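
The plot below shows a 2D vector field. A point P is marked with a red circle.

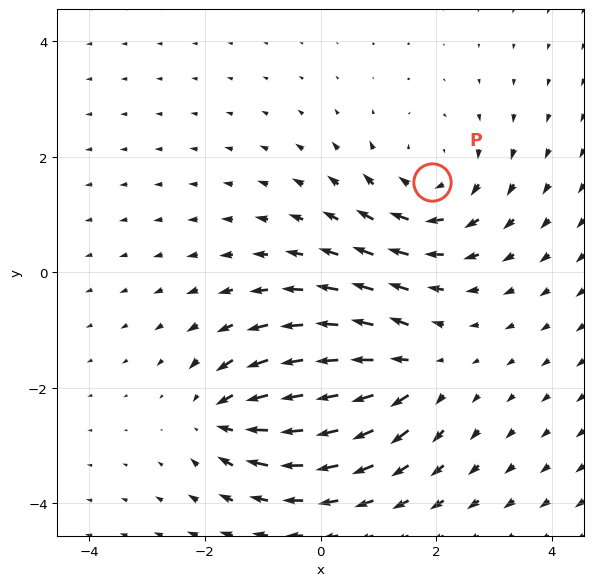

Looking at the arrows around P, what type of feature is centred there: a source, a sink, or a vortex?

At P (1.9, 1.6) the arrows circulate clockwise. Divergence ≈0, curl about -3 — near-zero divergence with nonzero curl is a vortex.

vortex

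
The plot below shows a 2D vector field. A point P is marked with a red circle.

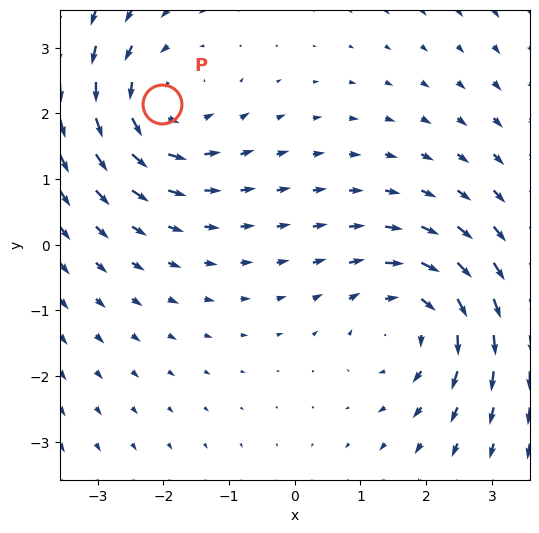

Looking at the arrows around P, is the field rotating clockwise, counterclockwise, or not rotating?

Near P at (-2.0, 2.1) the arrows circulate counterclockwise. The curl (z-component) there is about +2; positive curl means counterclockwise rotation.

counterclockwise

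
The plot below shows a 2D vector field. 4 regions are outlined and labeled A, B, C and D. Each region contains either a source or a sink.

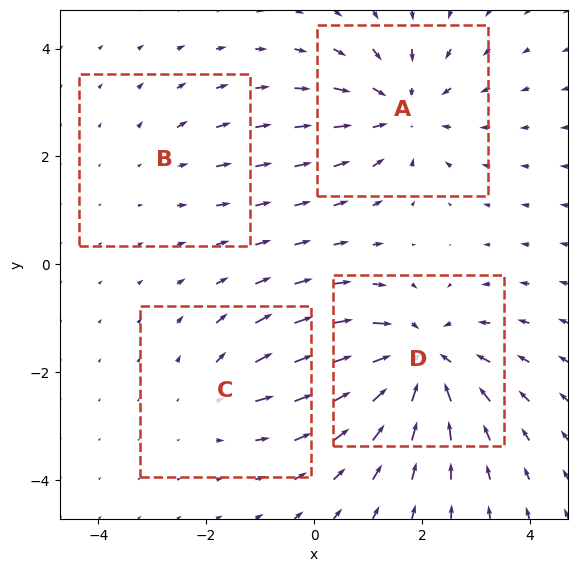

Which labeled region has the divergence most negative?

Divergence at each region's feature centre — A: about -4, B: about +2, C: about +3, D: about -6. Region D is most negative.

D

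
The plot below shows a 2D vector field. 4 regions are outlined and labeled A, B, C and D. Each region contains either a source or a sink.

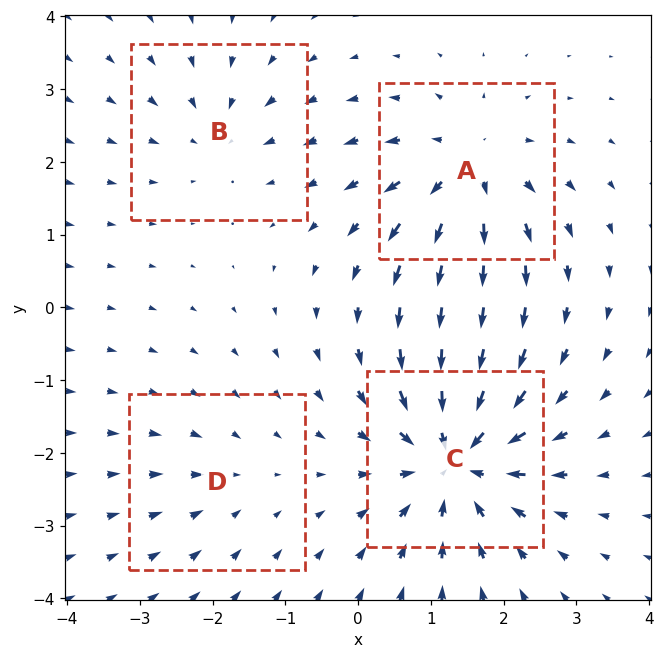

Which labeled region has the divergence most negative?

Divergence at each region's feature centre — A: about +6, B: about -4, C: about -8, D: about -2. Region C is most negative.

C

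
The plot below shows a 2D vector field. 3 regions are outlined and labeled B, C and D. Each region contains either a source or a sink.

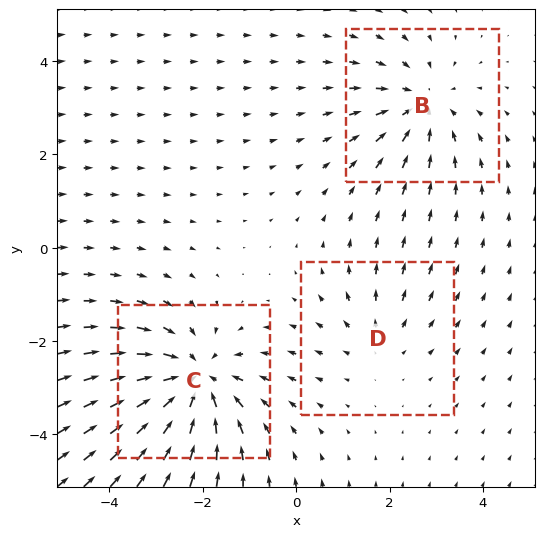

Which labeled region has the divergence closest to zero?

D

Divergence at each region's feature centre — B: about -3, C: about -4, D: about +2. Region D is closest to zero.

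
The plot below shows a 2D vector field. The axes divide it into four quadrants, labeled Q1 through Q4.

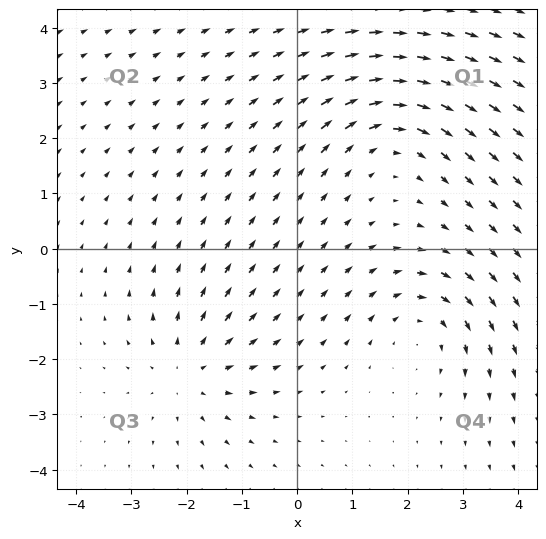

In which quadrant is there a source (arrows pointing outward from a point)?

The source sits at approximately (-1.9, -2.2), which lies in quadrant Q3. The divergence there is about +3, positive as expected for a source.

Q3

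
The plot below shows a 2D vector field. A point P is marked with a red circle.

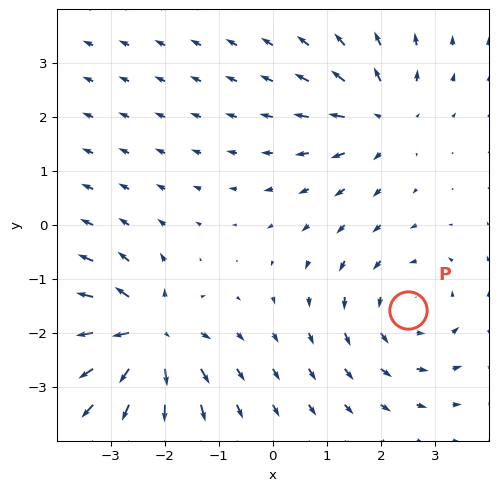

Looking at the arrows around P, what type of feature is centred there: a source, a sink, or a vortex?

At P (2.5, -1.6) the arrows circulate counterclockwise. Divergence ≈0, curl about +3 — near-zero divergence with nonzero curl is a vortex.

vortex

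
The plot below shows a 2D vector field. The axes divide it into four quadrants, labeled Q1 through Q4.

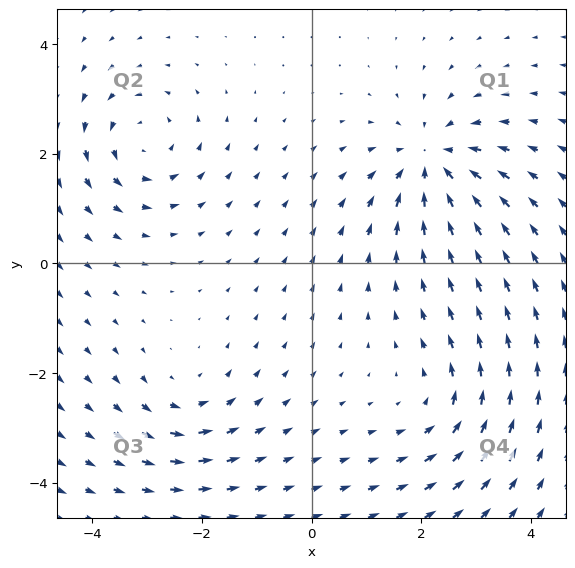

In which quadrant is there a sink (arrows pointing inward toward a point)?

The sink sits at approximately (2.2, 1.9), which lies in quadrant Q1. The divergence there is about -5, negative as expected for a sink.

Q1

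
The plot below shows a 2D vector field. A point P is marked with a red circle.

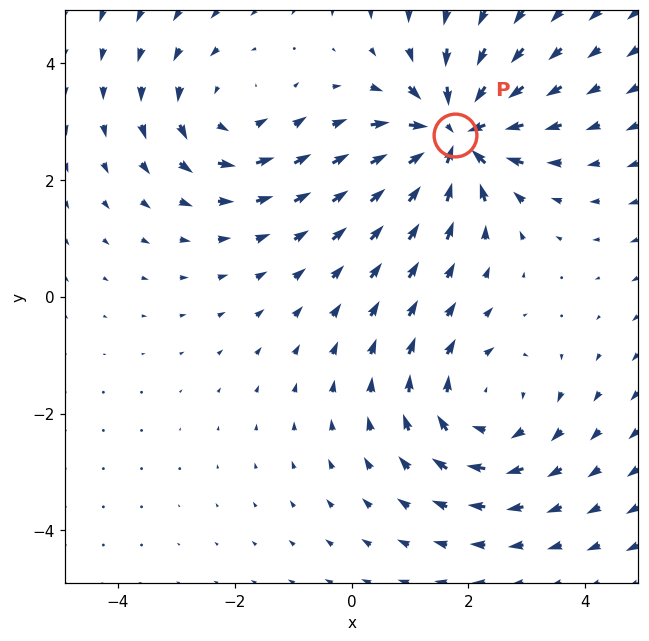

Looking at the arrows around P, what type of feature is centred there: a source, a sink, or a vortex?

At P (1.8, 2.8) the arrows converge inward. Divergence about -7, curl ≈0 — negative divergence with near-zero curl is a sink.

sink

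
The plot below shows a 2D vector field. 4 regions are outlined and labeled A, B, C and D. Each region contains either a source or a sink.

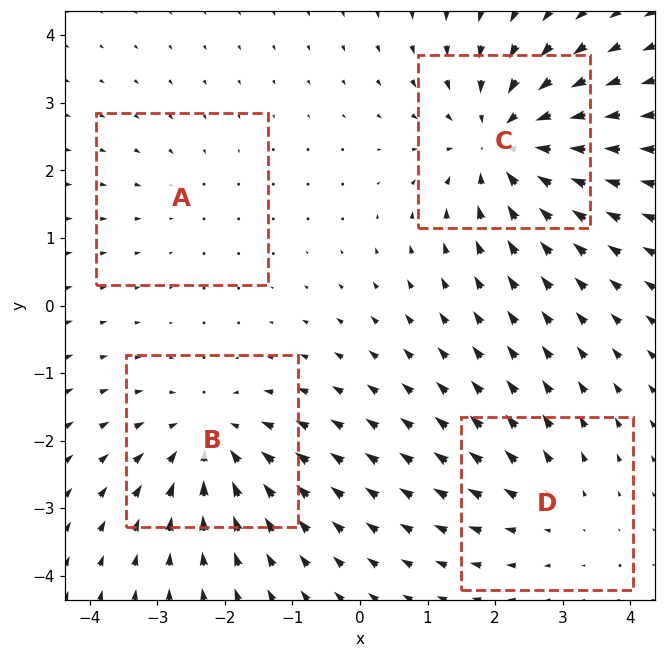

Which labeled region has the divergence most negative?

C

Divergence at each region's feature centre — A: about -2, B: about -5, C: about -6, D: about +3. Region C is most negative.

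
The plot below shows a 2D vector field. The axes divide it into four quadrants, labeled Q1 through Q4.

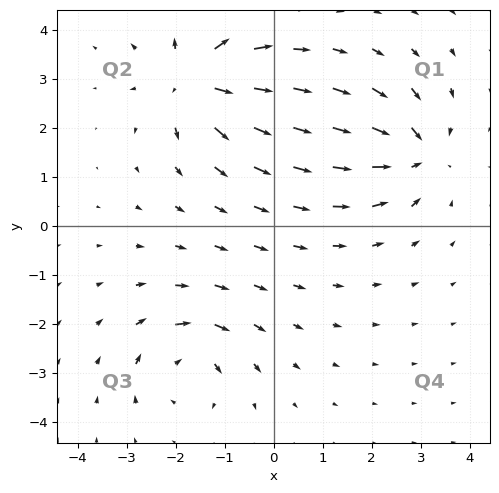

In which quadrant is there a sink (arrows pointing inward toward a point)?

Q1

The sink sits at approximately (2.9, 1.5), which lies in quadrant Q1. The divergence there is about -5, negative as expected for a sink.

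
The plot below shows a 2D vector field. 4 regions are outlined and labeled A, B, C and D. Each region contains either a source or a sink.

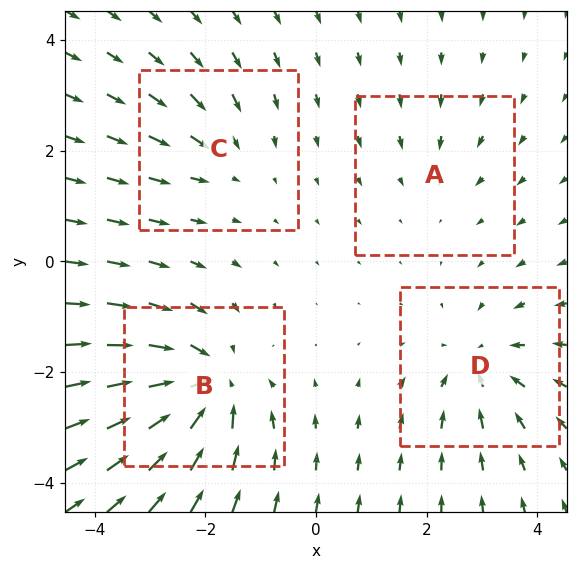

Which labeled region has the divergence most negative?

B

Divergence at each region's feature centre — A: about -2, B: about -6, C: about -3, D: about -4. Region B is most negative.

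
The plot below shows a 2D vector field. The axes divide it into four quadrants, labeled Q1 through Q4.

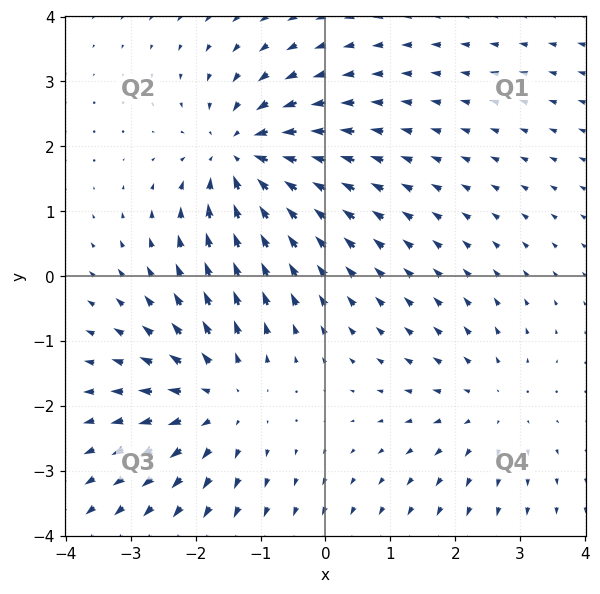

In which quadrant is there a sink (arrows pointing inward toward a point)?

The sink sits at approximately (-1.3, 1.8), which lies in quadrant Q2. The divergence there is about -5, negative as expected for a sink.

Q2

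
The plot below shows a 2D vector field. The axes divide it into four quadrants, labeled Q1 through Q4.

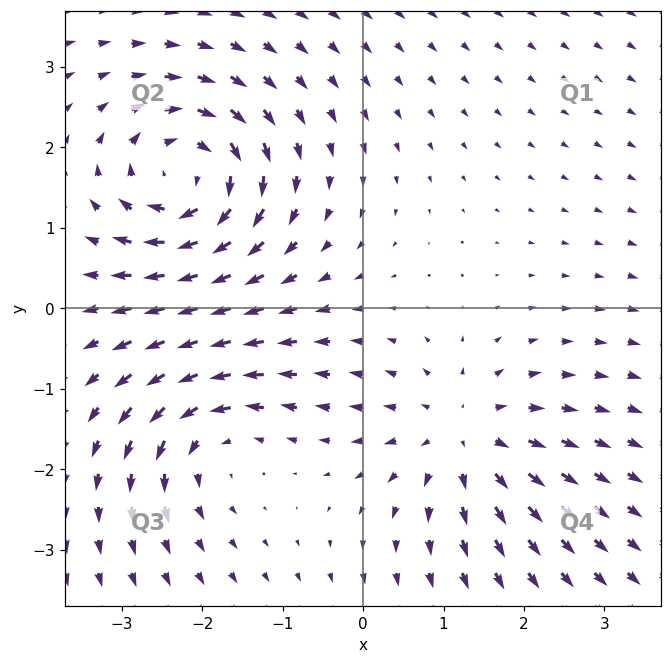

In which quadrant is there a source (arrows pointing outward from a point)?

The source sits at approximately (1.2, -1.6), which lies in quadrant Q4. The divergence there is about +3, positive as expected for a source.

Q4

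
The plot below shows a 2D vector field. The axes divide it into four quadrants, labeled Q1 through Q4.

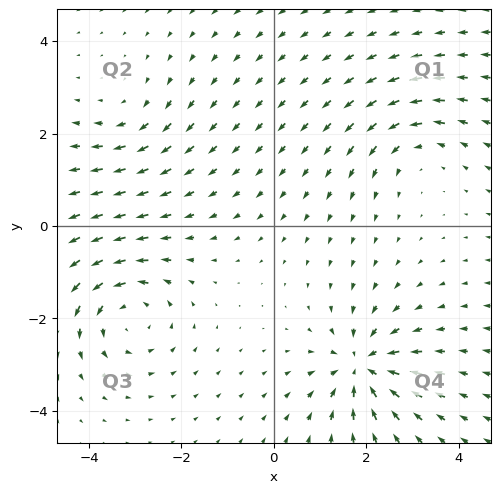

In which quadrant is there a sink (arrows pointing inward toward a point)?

Q4

The sink sits at approximately (1.9, -3.0), which lies in quadrant Q4. The divergence there is about -6, negative as expected for a sink.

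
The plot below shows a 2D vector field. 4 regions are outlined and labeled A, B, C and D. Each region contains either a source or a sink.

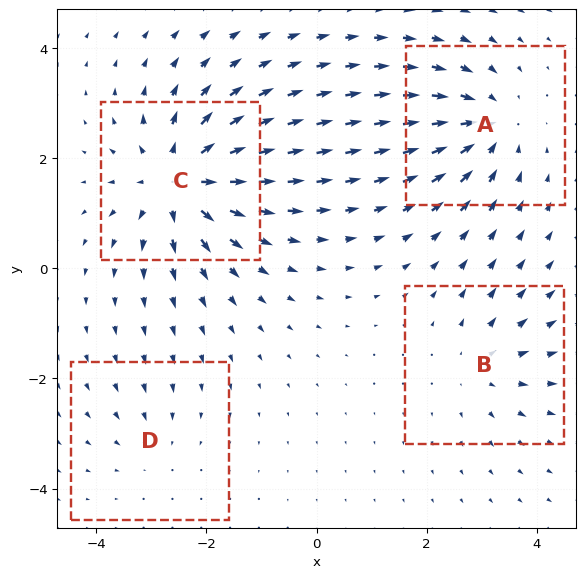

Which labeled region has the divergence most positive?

Divergence at each region's feature centre — A: about -5, B: about +3, C: about +7, D: about -2. Region C is most positive.

C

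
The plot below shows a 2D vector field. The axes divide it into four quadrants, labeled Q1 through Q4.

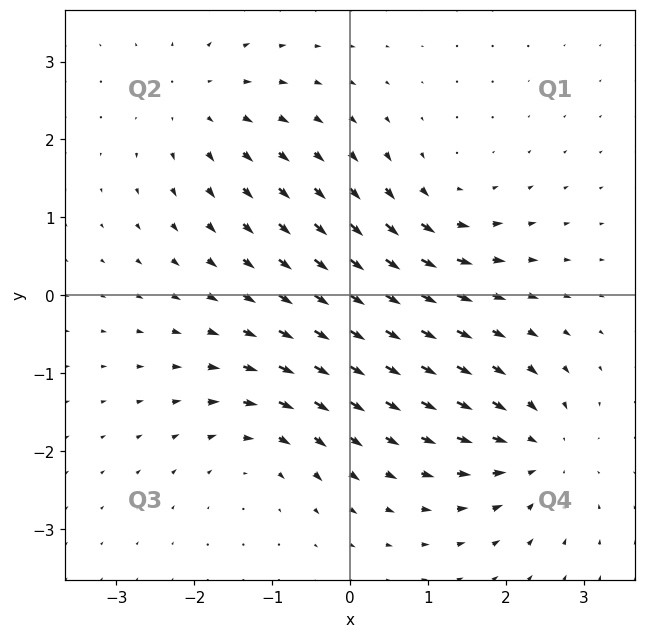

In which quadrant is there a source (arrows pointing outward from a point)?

The source sits at approximately (-1.9, 2.5), which lies in quadrant Q2. The divergence there is about +4, positive as expected for a source.

Q2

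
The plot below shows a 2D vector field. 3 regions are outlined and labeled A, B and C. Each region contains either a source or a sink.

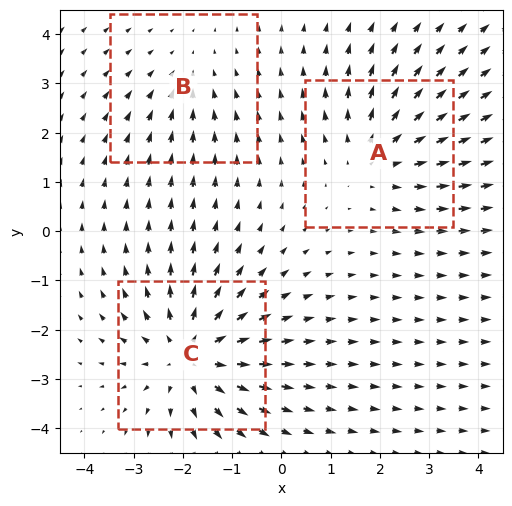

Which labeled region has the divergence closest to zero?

B

Divergence at each region's feature centre — A: about +3, B: about -2, C: about +4. Region B is closest to zero.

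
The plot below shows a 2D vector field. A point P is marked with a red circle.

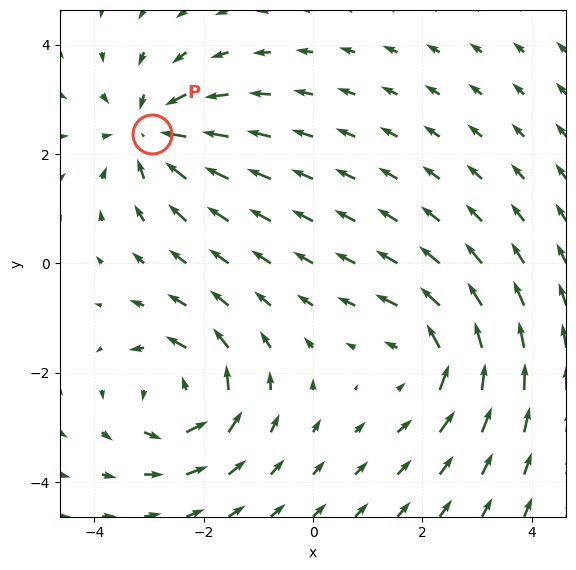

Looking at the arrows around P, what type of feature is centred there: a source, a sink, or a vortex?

At P (-3.0, 2.4) the arrows converge inward. Divergence about -5, curl ≈0 — negative divergence with near-zero curl is a sink.

sink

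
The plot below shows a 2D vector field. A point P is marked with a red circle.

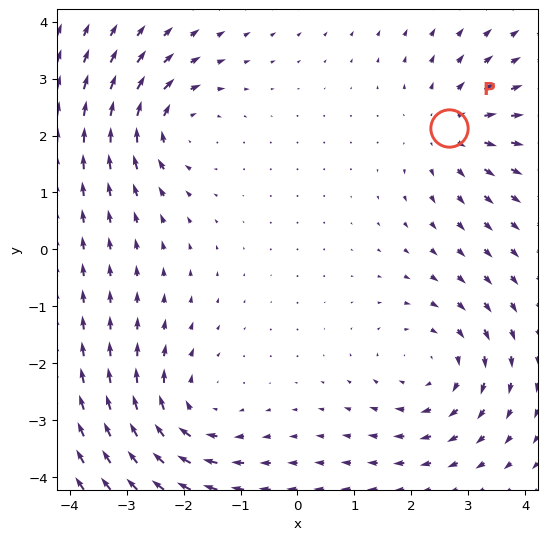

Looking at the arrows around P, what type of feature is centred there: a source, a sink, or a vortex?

At P (2.7, 2.1) the arrows spread outward. Divergence about +4, curl ≈0 — positive divergence with near-zero curl is a source.

source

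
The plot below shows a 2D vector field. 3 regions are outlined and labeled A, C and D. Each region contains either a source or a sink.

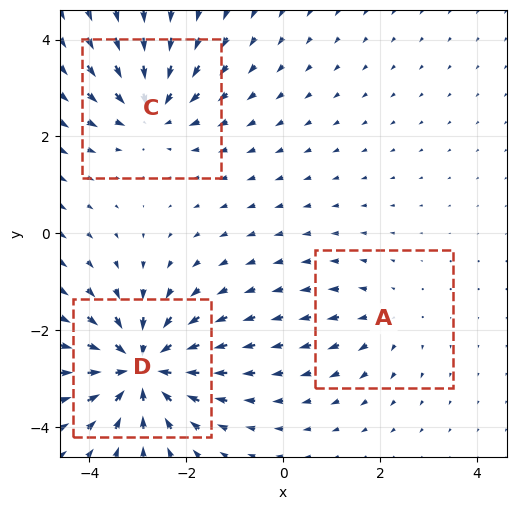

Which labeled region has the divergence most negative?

D

Divergence at each region's feature centre — A: about +2, C: about -3, D: about -5. Region D is most negative.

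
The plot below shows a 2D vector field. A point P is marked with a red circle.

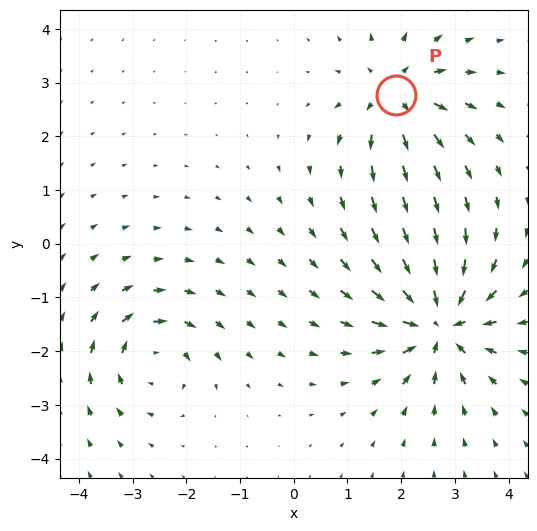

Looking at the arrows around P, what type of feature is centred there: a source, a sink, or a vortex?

At P (1.9, 2.8) the arrows spread outward. Divergence about +5, curl ≈0 — positive divergence with near-zero curl is a source.

source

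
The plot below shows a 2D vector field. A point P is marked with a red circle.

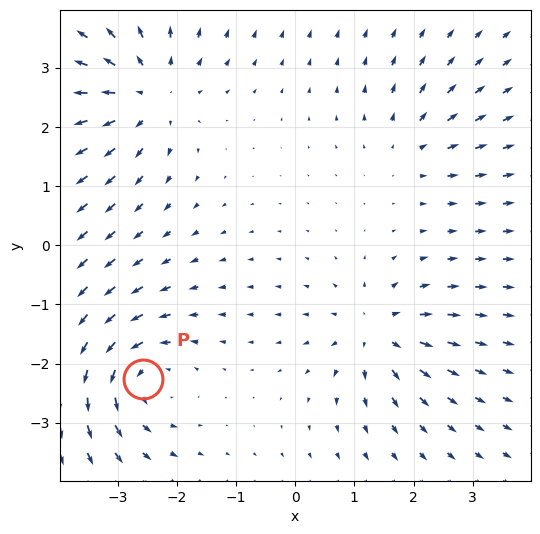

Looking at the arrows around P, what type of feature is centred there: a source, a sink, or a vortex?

At P (-2.6, -2.3) the arrows circulate counterclockwise. Divergence ≈0, curl about +6 — near-zero divergence with nonzero curl is a vortex.

vortex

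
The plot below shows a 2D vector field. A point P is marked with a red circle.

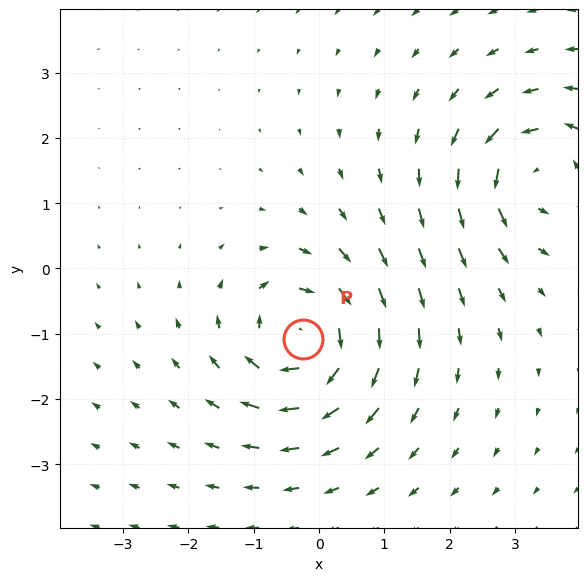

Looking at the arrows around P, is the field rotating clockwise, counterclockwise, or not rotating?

Near P at (-0.2, -1.1) the arrows circulate clockwise. The curl (z-component) there is about -5; negative curl means clockwise rotation.

clockwise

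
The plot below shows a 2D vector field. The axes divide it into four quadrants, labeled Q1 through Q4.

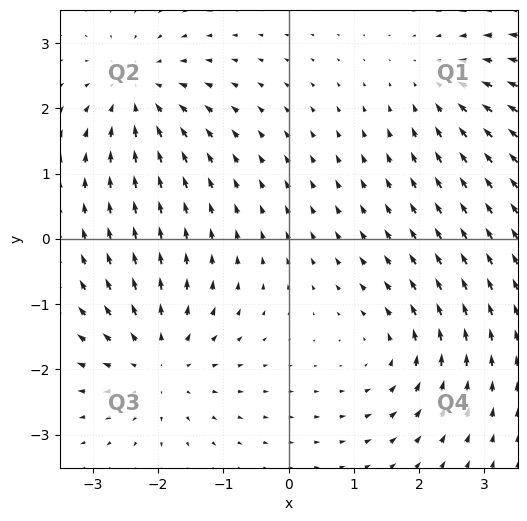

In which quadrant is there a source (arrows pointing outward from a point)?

The source sits at approximately (-2.0, -1.9), which lies in quadrant Q3. The divergence there is about +4, positive as expected for a source.

Q3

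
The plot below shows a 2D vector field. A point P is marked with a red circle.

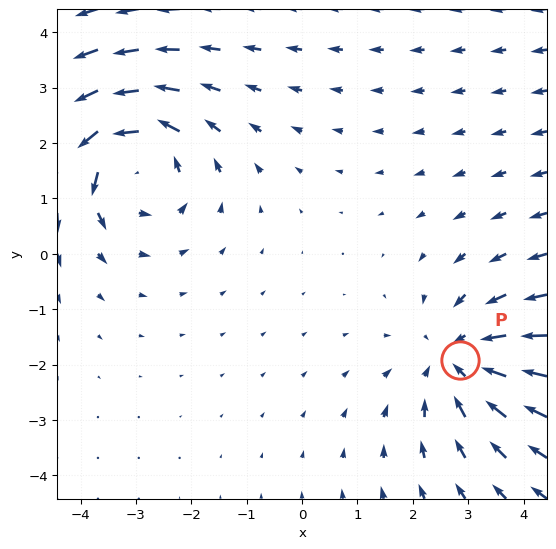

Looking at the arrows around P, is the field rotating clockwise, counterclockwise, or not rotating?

Near P at (2.8, -1.9) the arrows show no circulation. The curl there is ≈0.

not rotating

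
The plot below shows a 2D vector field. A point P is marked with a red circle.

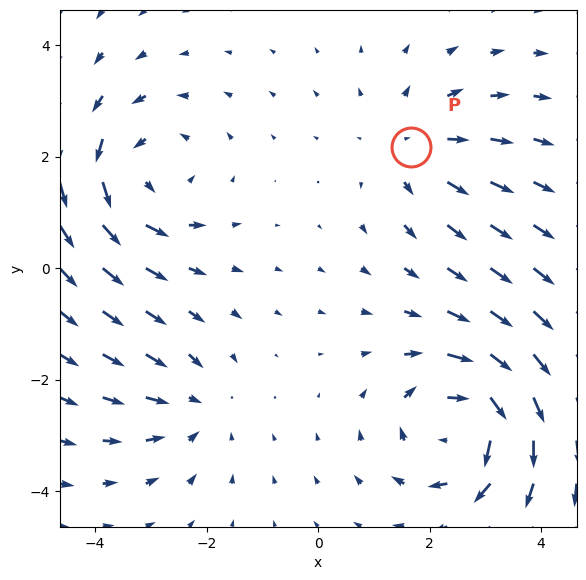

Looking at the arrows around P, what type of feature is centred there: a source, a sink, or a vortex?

At P (1.7, 2.2) the arrows spread outward. Divergence about +3, curl ≈0 — positive divergence with near-zero curl is a source.

source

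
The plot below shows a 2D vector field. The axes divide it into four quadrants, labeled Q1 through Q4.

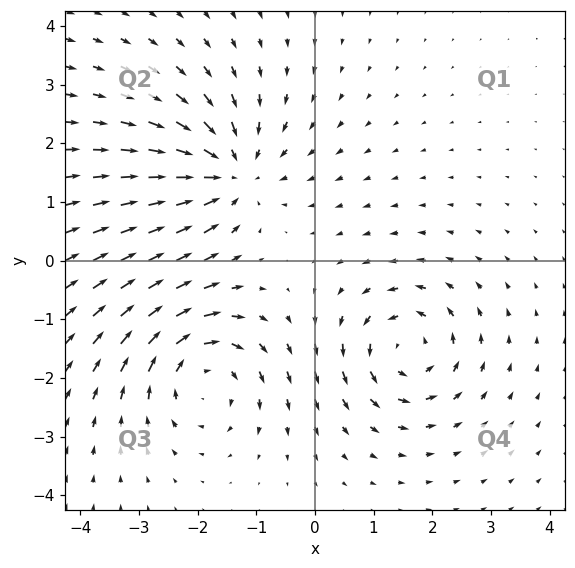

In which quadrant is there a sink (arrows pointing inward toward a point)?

Q2

The sink sits at approximately (-1.5, 1.5), which lies in quadrant Q2. The divergence there is about -4, negative as expected for a sink.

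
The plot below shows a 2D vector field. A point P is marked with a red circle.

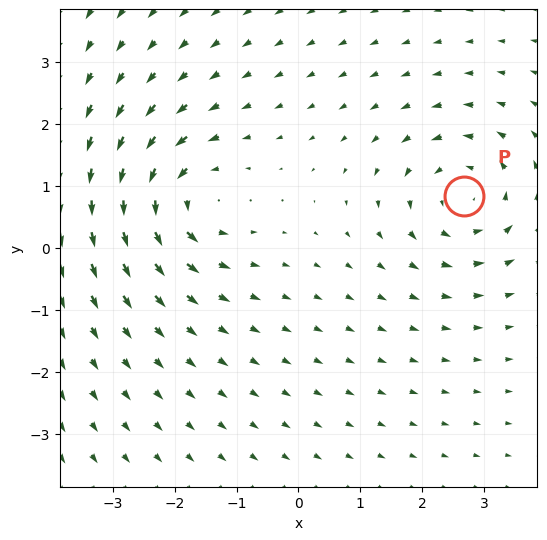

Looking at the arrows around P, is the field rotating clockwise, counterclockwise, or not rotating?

Near P at (2.7, 0.8) the arrows circulate counterclockwise. The curl (z-component) there is about +4; positive curl means counterclockwise rotation.

counterclockwise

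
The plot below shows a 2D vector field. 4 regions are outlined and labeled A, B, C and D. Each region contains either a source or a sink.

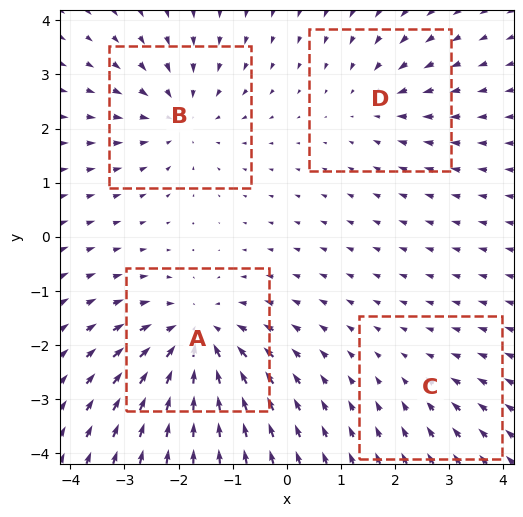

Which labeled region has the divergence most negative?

Divergence at each region's feature centre — A: about -6, B: about -4, C: about -2, D: about -3. Region A is most negative.

A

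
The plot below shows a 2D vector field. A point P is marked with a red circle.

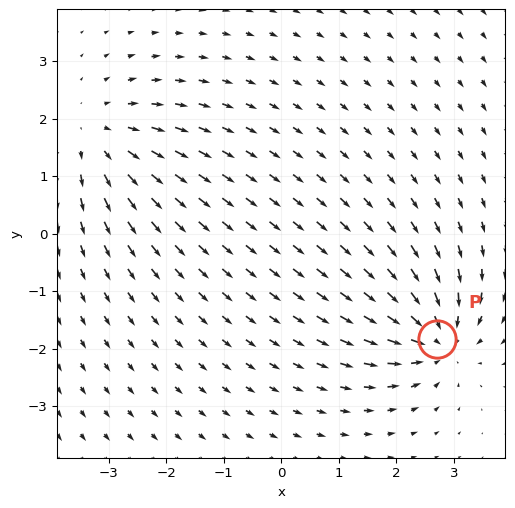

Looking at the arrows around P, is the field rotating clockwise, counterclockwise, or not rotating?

not rotating

Near P at (2.7, -1.8) the arrows show no circulation. The curl there is ≈0.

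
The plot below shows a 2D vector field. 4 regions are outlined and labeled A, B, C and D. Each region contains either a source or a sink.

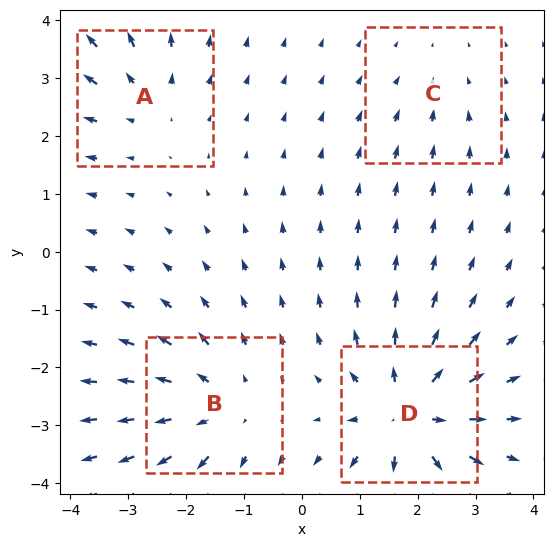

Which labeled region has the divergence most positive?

D

Divergence at each region's feature centre — A: about +3, B: about +5, C: about -2, D: about +7. Region D is most positive.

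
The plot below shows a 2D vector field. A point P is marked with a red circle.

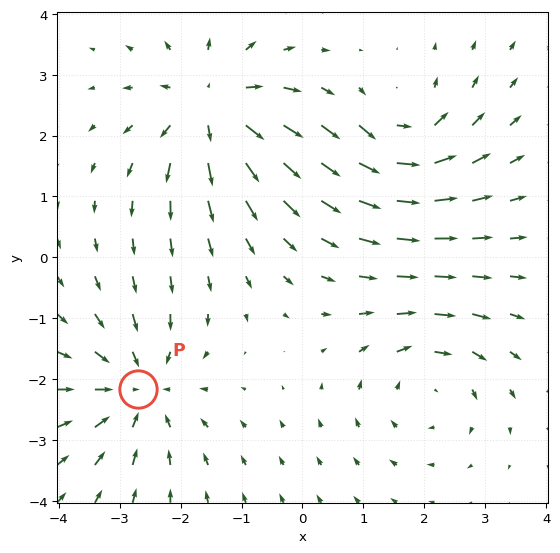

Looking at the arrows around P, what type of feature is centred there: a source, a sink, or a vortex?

sink

At P (-2.7, -2.2) the arrows converge inward. Divergence about -5, curl ≈0 — negative divergence with near-zero curl is a sink.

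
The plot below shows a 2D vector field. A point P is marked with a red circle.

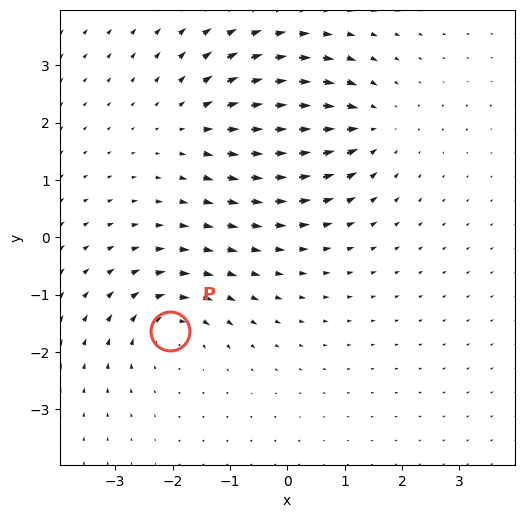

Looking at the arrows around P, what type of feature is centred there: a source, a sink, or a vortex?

At P (-2.0, -1.6) the arrows circulate clockwise. Divergence ≈0, curl about -5 — near-zero divergence with nonzero curl is a vortex.

vortex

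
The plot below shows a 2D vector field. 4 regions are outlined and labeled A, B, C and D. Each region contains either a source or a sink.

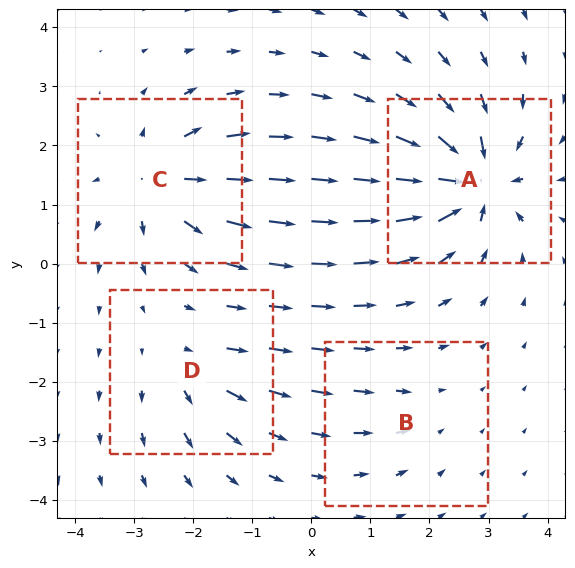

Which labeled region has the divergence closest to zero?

Divergence at each region's feature centre — A: about -9, B: about -2, C: about +6, D: about +4. Region B is closest to zero.

B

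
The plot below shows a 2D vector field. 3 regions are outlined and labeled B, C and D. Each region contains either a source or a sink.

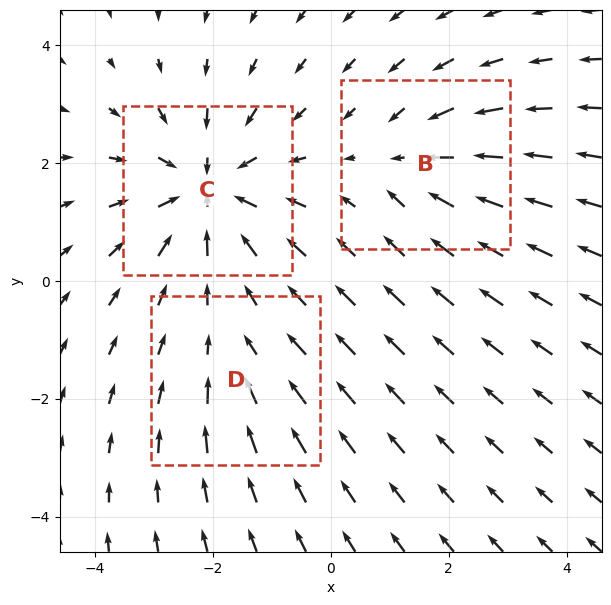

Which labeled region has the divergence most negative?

Divergence at each region's feature centre — B: about -3, C: about -5, D: about -2. Region C is most negative.

C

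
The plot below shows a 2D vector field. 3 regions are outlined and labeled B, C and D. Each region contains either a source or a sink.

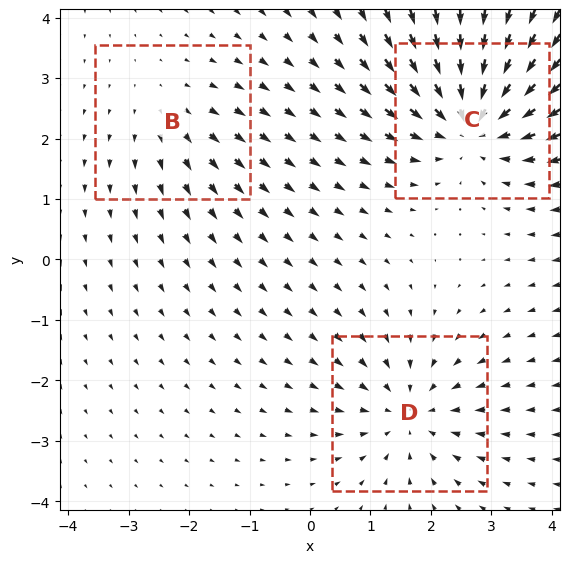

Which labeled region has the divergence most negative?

Divergence at each region's feature centre — B: about +2, C: about -4, D: about -3. Region C is most negative.

C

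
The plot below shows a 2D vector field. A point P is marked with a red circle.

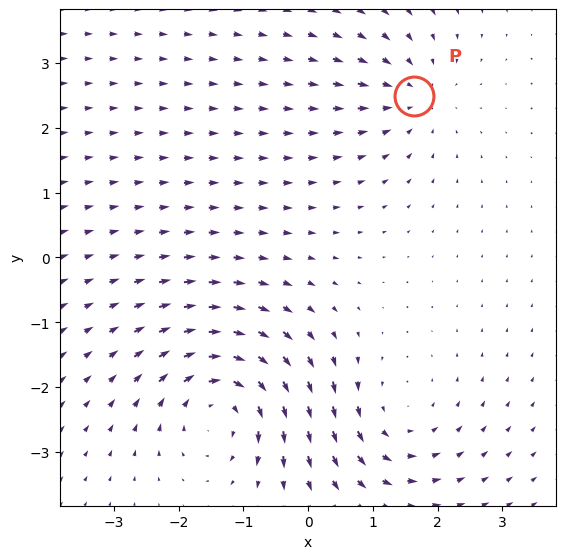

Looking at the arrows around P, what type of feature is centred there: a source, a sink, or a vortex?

sink

At P (1.6, 2.5) the arrows converge inward. Divergence about -3, curl ≈0 — negative divergence with near-zero curl is a sink.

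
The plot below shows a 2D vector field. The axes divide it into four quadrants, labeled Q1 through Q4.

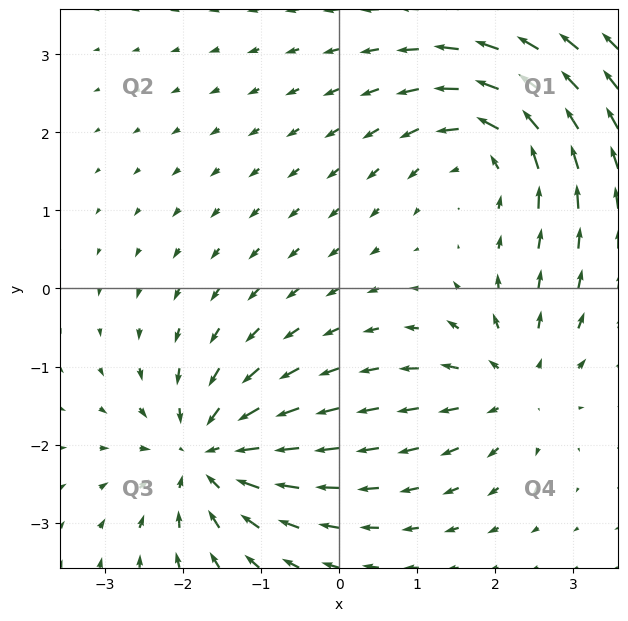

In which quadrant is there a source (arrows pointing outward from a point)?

Q4

The source sits at approximately (2.2, -1.2), which lies in quadrant Q4. The divergence there is about +4, positive as expected for a source.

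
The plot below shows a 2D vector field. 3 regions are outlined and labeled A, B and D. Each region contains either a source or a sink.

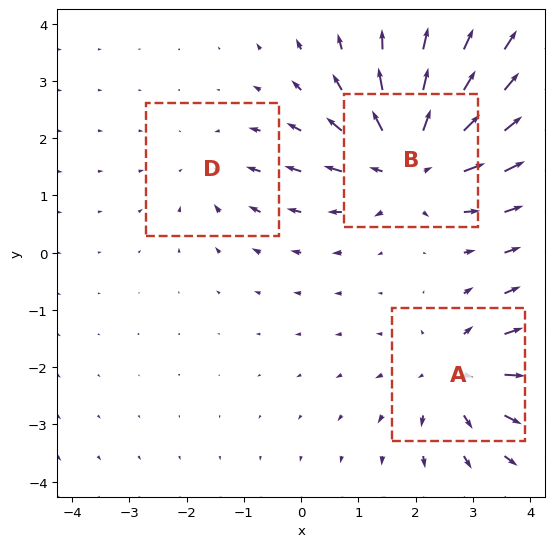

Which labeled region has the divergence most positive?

Divergence at each region's feature centre — A: about +3, B: about +5, D: about -2. Region B is most positive.

B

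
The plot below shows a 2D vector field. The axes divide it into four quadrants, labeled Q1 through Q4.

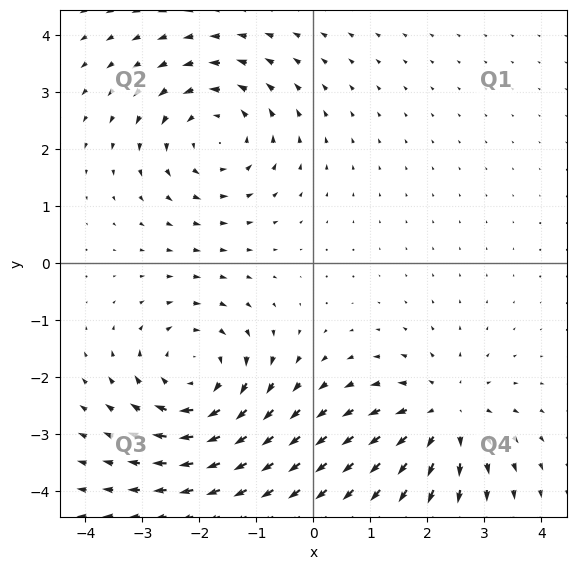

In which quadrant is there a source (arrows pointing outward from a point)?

The source sits at approximately (2.3, -2.7), which lies in quadrant Q4. The divergence there is about +4, positive as expected for a source.

Q4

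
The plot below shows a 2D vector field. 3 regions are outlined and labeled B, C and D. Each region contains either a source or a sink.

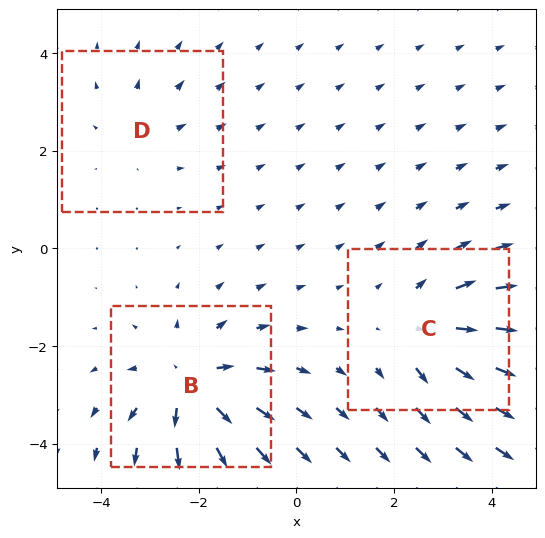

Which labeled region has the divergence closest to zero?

D

Divergence at each region's feature centre — B: about +5, C: about +4, D: about +2. Region D is closest to zero.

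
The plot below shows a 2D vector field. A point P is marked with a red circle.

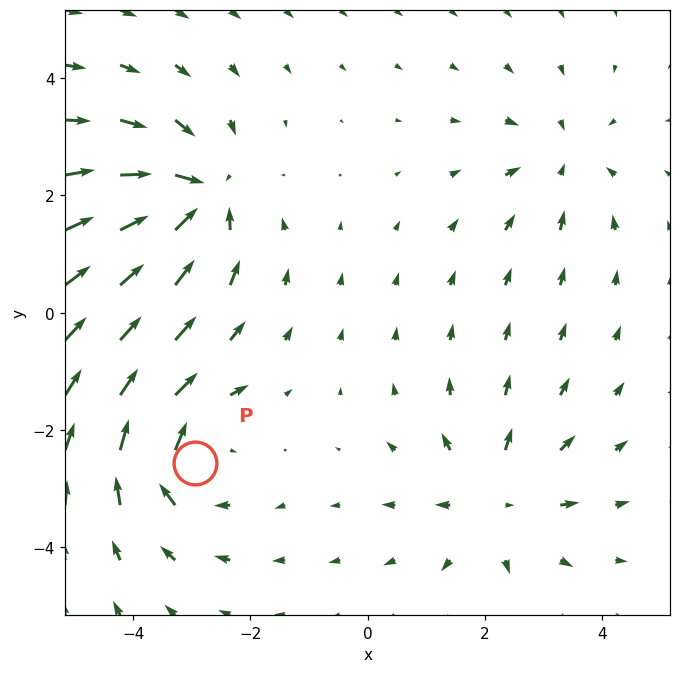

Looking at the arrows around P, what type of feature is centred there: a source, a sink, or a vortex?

vortex

At P (-2.9, -2.6) the arrows circulate clockwise. Divergence ≈0, curl about -5 — near-zero divergence with nonzero curl is a vortex.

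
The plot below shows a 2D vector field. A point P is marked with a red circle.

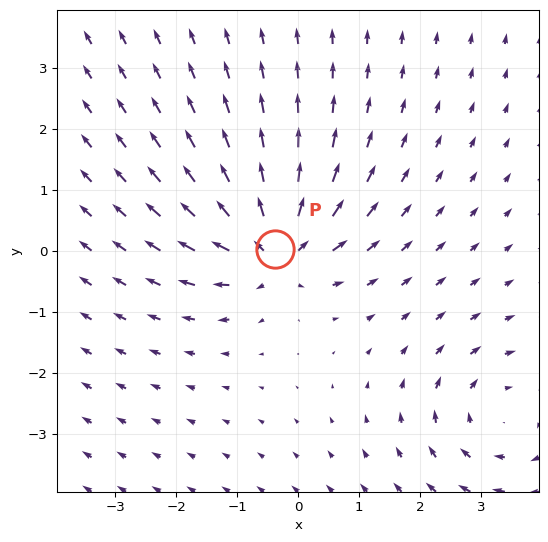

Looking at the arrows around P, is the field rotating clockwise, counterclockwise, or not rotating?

Near P at (-0.4, 0.0) the arrows show no circulation. The curl there is ≈0.

not rotating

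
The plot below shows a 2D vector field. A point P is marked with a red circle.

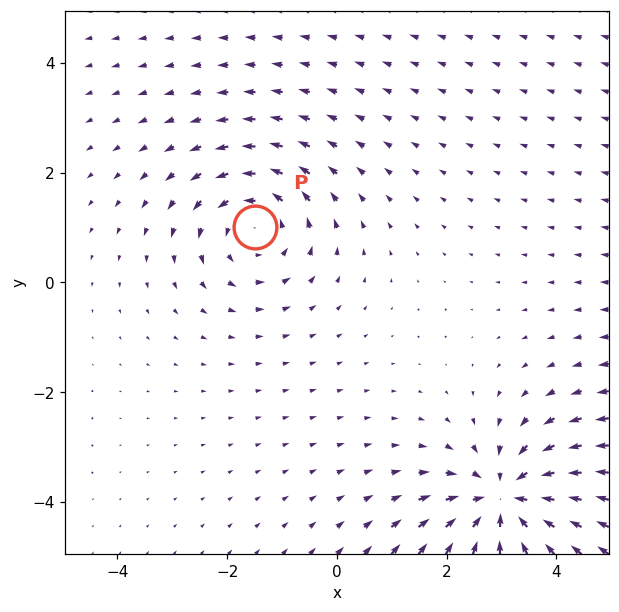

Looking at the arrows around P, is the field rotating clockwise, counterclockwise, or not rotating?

Near P at (-1.5, 1.0) the arrows circulate counterclockwise. The curl (z-component) there is about +3; positive curl means counterclockwise rotation.

counterclockwise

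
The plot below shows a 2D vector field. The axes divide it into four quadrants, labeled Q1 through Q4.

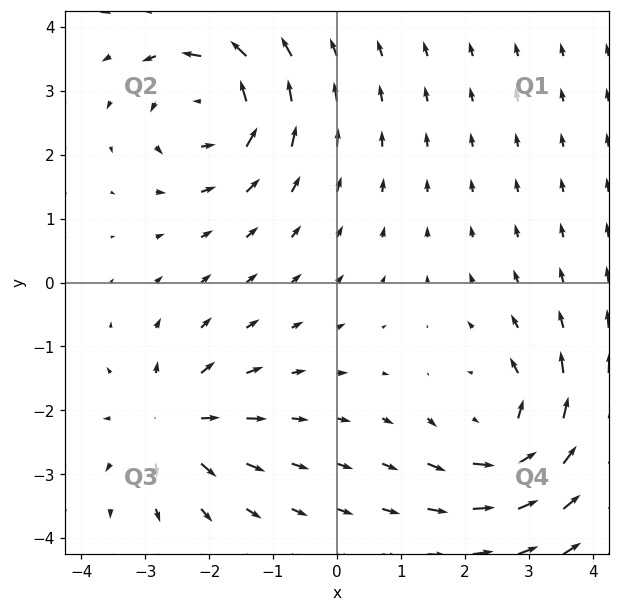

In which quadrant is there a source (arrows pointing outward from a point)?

The source sits at approximately (-2.6, -2.2), which lies in quadrant Q3. The divergence there is about +4, positive as expected for a source.

Q3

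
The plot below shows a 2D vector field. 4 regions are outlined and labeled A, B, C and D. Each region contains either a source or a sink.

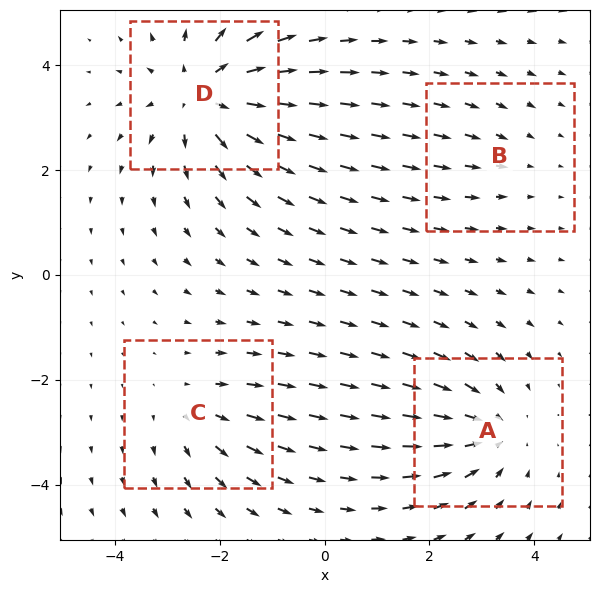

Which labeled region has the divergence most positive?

Divergence at each region's feature centre — A: about -4, B: about -2, C: about +3, D: about +6. Region D is most positive.

D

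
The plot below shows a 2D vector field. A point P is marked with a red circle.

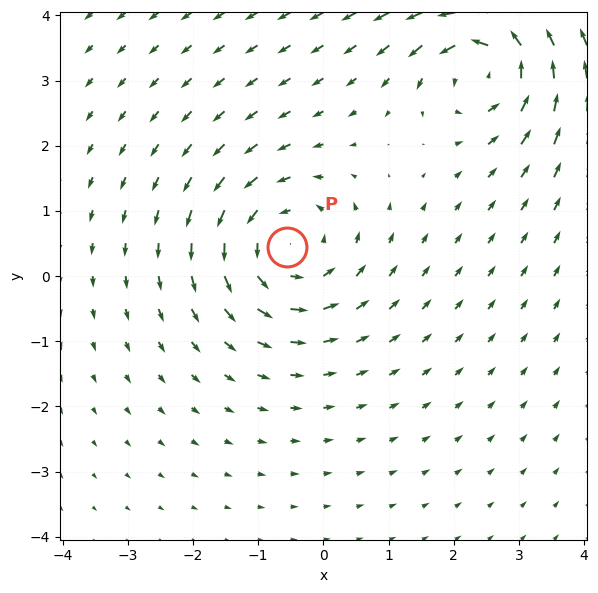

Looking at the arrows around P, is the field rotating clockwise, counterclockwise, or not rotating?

counterclockwise

Near P at (-0.6, 0.4) the arrows circulate counterclockwise. The curl (z-component) there is about +4; positive curl means counterclockwise rotation.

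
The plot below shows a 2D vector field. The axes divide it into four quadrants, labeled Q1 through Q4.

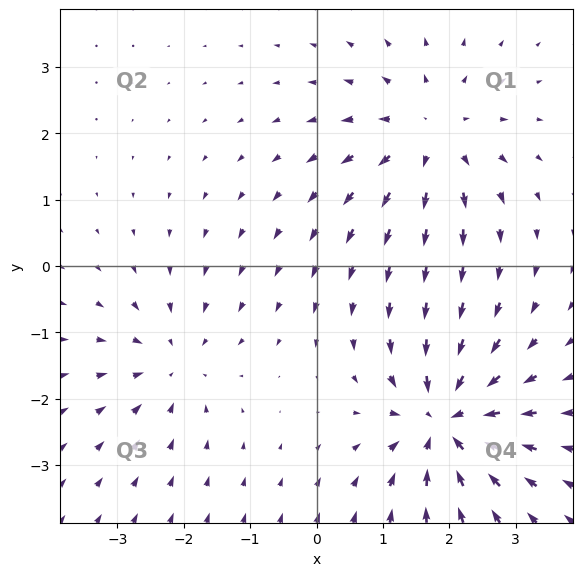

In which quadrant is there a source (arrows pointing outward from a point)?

The source sits at approximately (1.7, 1.9), which lies in quadrant Q1. The divergence there is about +4, positive as expected for a source.

Q1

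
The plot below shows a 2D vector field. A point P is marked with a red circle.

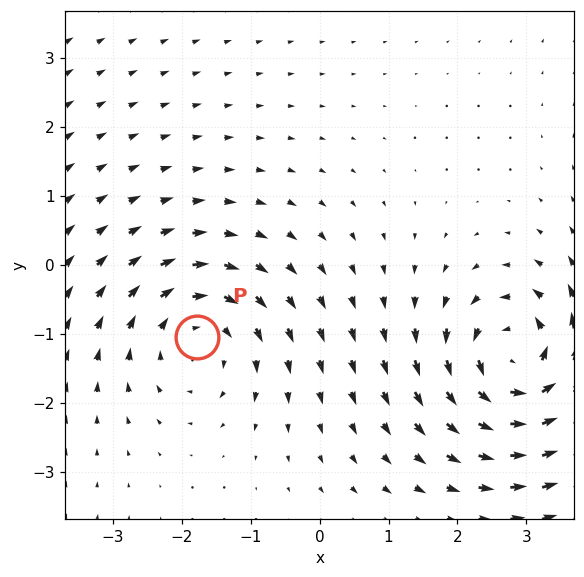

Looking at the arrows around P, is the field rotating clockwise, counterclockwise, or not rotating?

clockwise

Near P at (-1.8, -1.0) the arrows circulate clockwise. The curl (z-component) there is about -4; negative curl means clockwise rotation.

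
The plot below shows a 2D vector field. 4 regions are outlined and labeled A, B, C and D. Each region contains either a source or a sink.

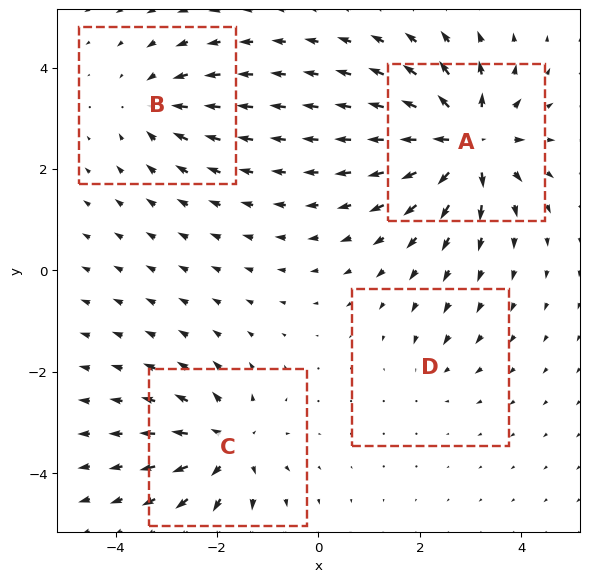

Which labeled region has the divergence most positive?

Divergence at each region's feature centre — A: about +9, B: about -4, C: about +6, D: about -2. Region A is most positive.

A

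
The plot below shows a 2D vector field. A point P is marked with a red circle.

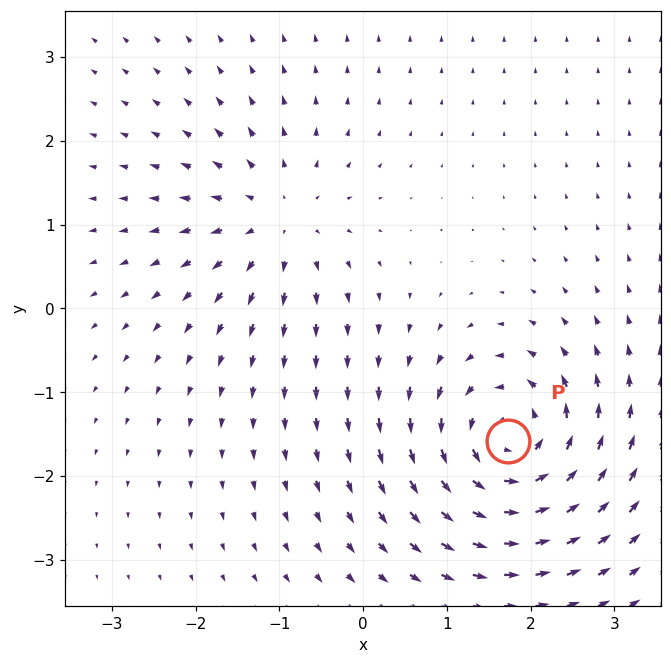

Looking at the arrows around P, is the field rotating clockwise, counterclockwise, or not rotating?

Near P at (1.7, -1.6) the arrows circulate counterclockwise. The curl (z-component) there is about +7; positive curl means counterclockwise rotation.

counterclockwise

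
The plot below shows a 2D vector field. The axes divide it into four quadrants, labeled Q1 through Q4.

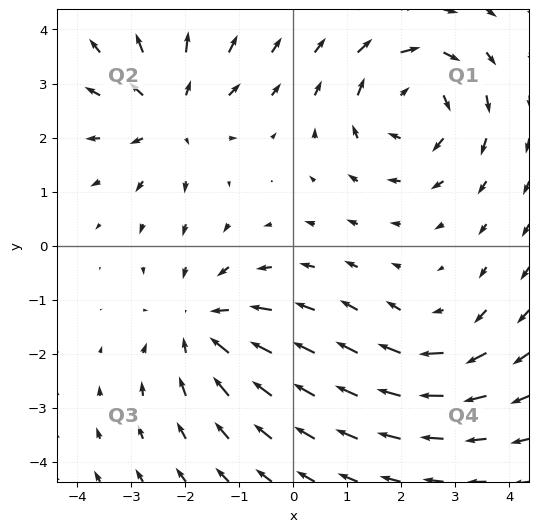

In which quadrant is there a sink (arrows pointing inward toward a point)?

Q3

The sink sits at approximately (-1.7, -1.5), which lies in quadrant Q3. The divergence there is about -3, negative as expected for a sink.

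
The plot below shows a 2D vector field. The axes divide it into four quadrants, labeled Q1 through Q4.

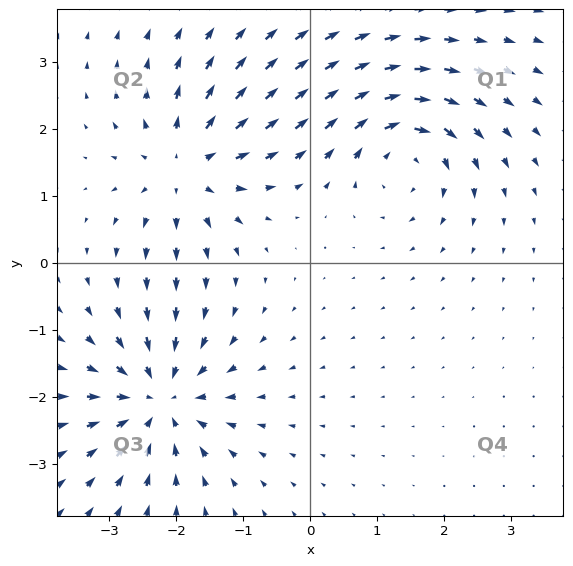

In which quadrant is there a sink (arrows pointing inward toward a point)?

Q3

The sink sits at approximately (-2.2, -2.0), which lies in quadrant Q3. The divergence there is about -6, negative as expected for a sink.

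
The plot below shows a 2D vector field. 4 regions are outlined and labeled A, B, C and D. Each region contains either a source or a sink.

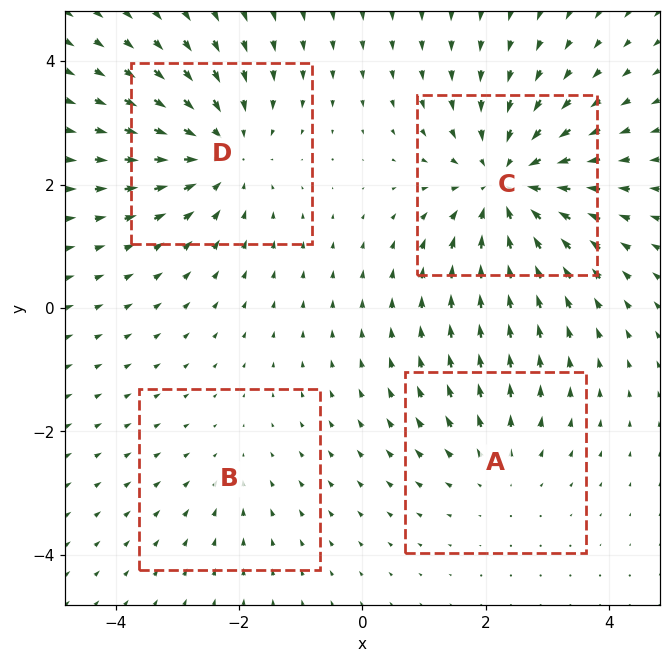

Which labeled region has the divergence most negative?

Divergence at each region's feature centre — A: about +3, B: about -2, C: about -6, D: about -4. Region C is most negative.

C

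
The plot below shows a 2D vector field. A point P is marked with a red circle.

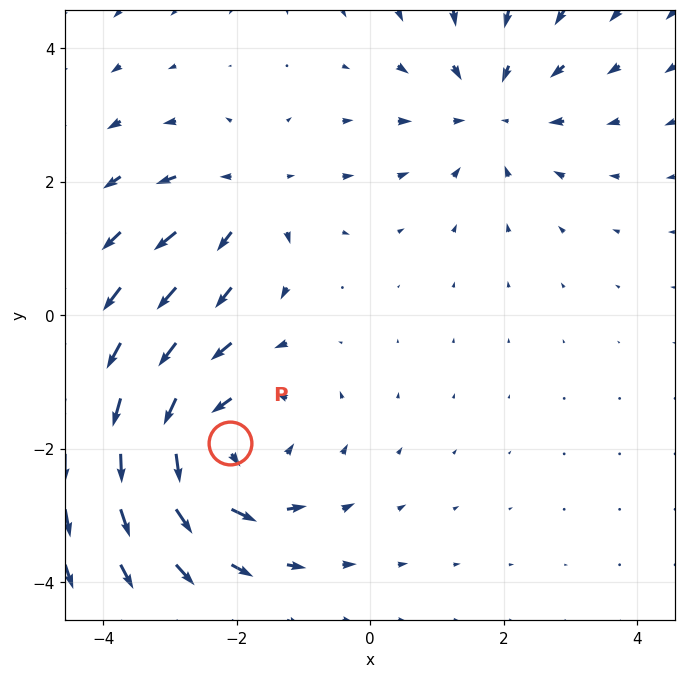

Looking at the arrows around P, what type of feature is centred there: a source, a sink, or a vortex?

vortex

At P (-2.1, -1.9) the arrows circulate counterclockwise. Divergence ≈0, curl about +4 — near-zero divergence with nonzero curl is a vortex.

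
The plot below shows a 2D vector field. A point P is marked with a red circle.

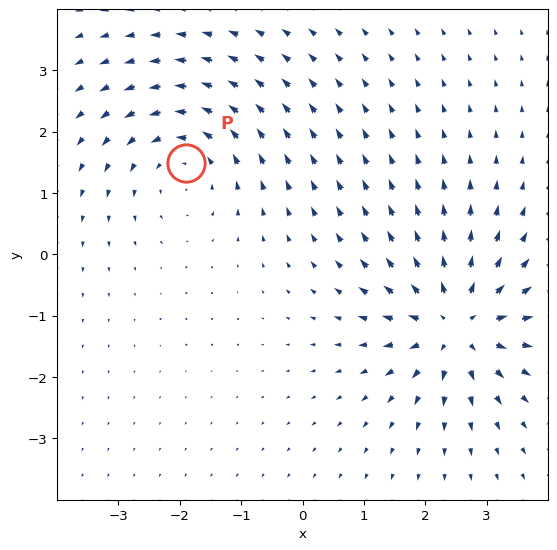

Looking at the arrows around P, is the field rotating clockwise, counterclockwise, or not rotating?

Near P at (-1.9, 1.5) the arrows circulate counterclockwise. The curl (z-component) there is about +4; positive curl means counterclockwise rotation.

counterclockwise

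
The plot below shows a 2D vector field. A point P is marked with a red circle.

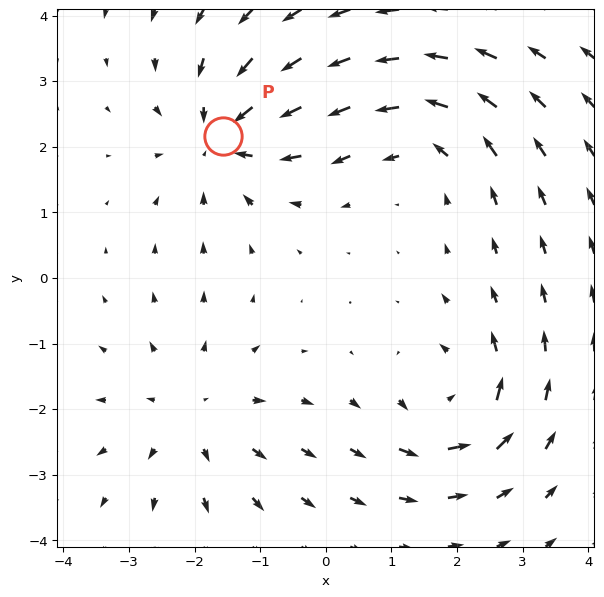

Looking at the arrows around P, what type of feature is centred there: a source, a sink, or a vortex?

At P (-1.6, 2.2) the arrows converge inward. Divergence about -6, curl ≈0 — negative divergence with near-zero curl is a sink.

sink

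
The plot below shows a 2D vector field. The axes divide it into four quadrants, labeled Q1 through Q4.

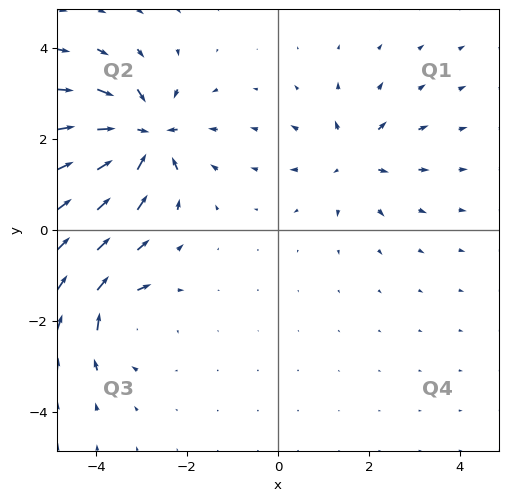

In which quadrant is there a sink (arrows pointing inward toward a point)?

The sink sits at approximately (-3.0, 2.1), which lies in quadrant Q2. The divergence there is about -7, negative as expected for a sink.

Q2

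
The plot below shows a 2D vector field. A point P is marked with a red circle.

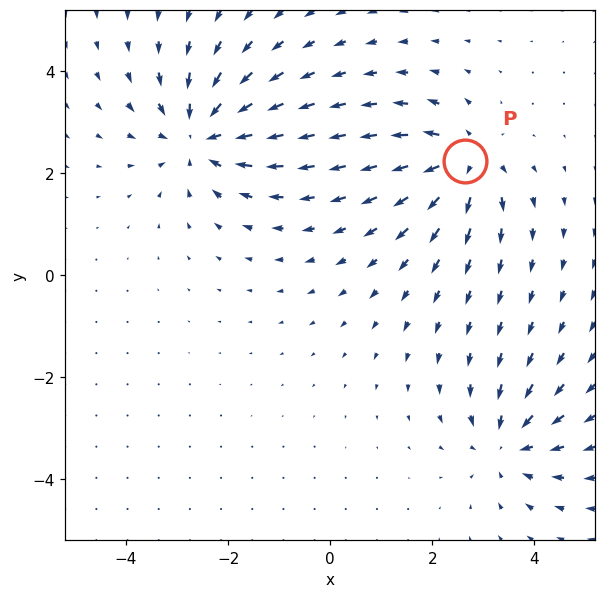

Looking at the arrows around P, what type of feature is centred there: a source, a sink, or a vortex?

At P (2.6, 2.2) the arrows spread outward. Divergence about +5, curl ≈0 — positive divergence with near-zero curl is a source.

source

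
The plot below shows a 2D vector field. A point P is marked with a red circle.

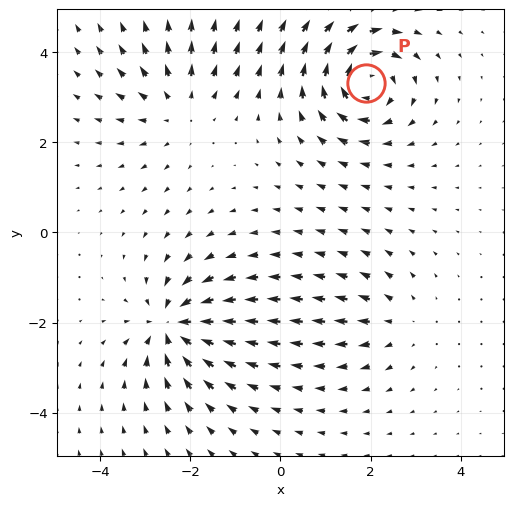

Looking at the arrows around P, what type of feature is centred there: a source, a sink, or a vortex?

vortex

At P (1.9, 3.3) the arrows circulate clockwise. Divergence ≈0, curl about -7 — near-zero divergence with nonzero curl is a vortex.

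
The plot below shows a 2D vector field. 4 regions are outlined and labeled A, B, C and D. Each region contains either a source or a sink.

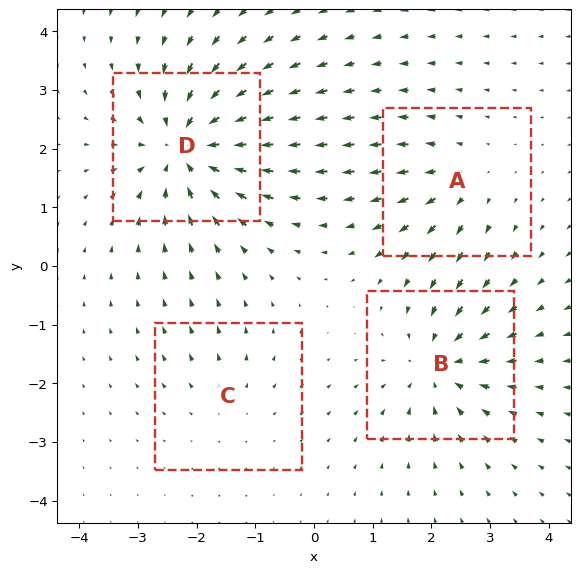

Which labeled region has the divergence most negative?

Divergence at each region's feature centre — A: about +3, B: about -5, C: about +2, D: about -7. Region D is most negative.

D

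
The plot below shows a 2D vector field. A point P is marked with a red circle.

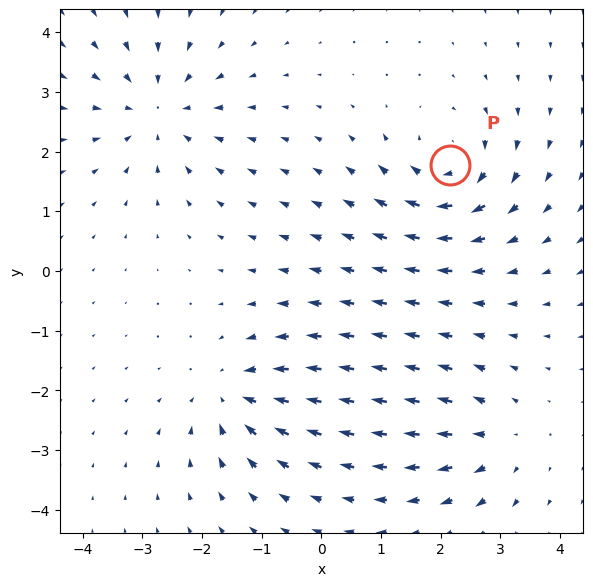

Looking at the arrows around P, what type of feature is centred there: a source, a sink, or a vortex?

vortex

At P (2.1, 1.8) the arrows circulate clockwise. Divergence ≈0, curl about -5 — near-zero divergence with nonzero curl is a vortex.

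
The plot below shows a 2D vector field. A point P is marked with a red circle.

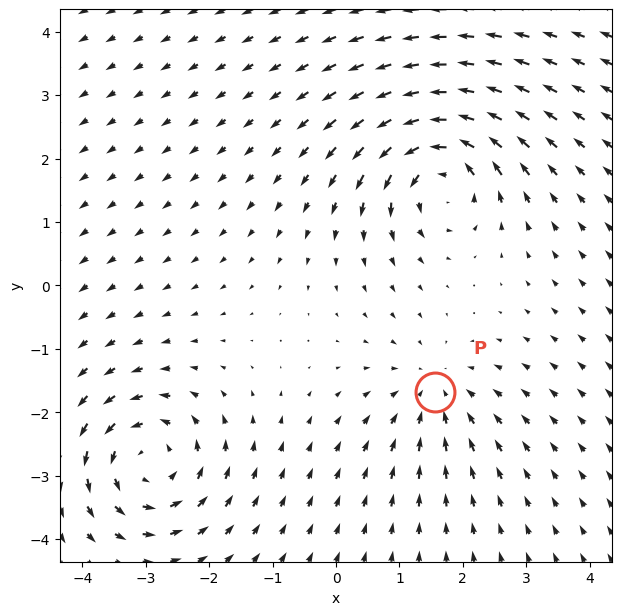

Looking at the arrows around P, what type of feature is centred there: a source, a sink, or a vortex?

At P (1.6, -1.7) the arrows converge inward. Divergence about -3, curl ≈0 — negative divergence with near-zero curl is a sink.

sink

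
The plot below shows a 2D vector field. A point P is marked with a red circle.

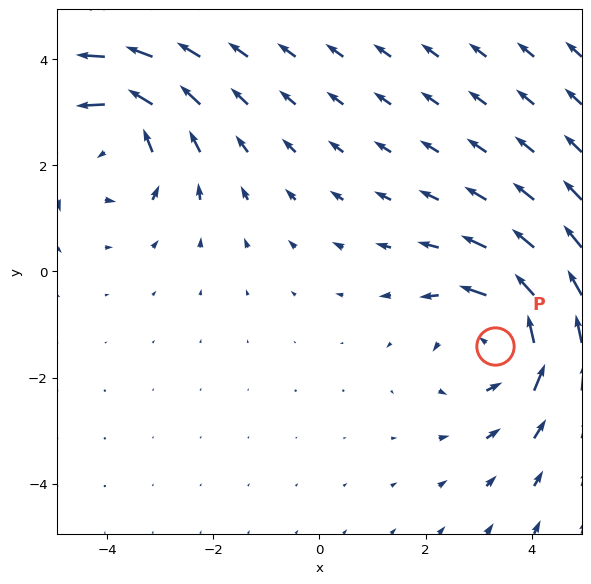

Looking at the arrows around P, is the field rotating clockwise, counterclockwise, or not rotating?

Near P at (3.3, -1.4) the arrows circulate counterclockwise. The curl (z-component) there is about +3; positive curl means counterclockwise rotation.

counterclockwise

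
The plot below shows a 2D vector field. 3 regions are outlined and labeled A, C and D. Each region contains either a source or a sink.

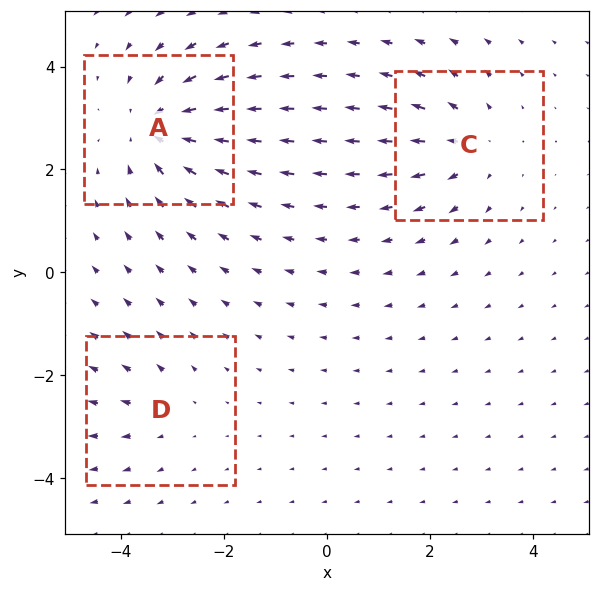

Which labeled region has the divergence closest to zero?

D

Divergence at each region's feature centre — A: about -4, C: about +3, D: about +2. Region D is closest to zero.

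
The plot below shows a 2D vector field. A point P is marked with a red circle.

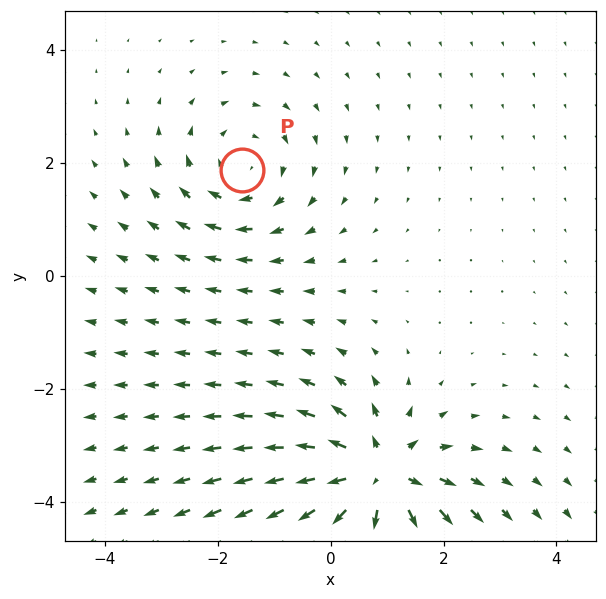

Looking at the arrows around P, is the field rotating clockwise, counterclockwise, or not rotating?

Near P at (-1.6, 1.9) the arrows circulate clockwise. The curl (z-component) there is about -3; negative curl means clockwise rotation.

clockwise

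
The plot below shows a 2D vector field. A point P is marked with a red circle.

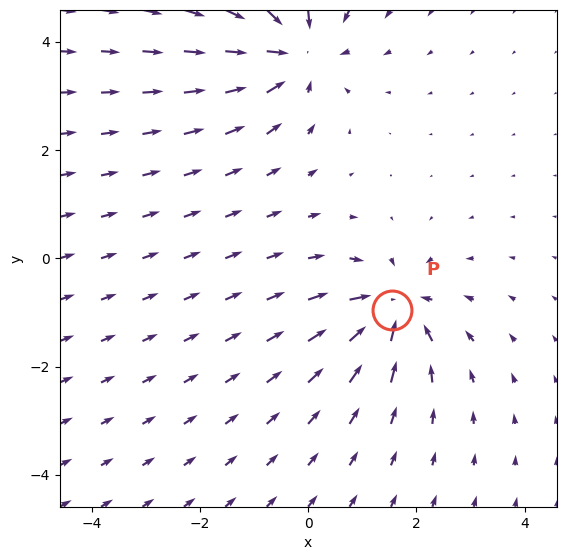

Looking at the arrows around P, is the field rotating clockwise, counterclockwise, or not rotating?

Near P at (1.6, -1.0) the arrows show no circulation. The curl there is ≈0.

not rotating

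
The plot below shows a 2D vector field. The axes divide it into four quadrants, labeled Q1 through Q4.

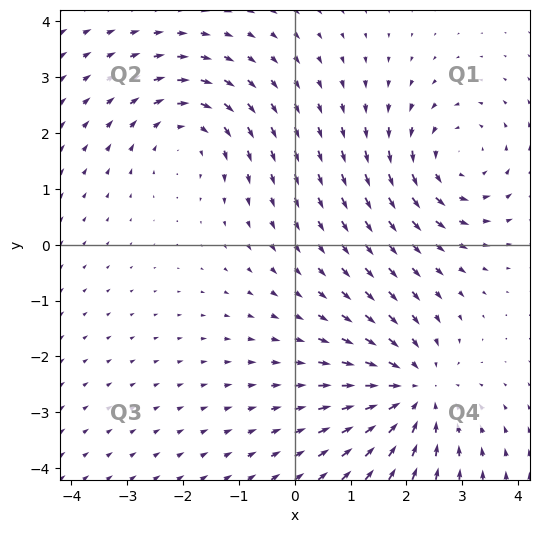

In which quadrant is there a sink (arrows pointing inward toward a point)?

The sink sits at approximately (2.1, -2.6), which lies in quadrant Q4. The divergence there is about -4, negative as expected for a sink.

Q4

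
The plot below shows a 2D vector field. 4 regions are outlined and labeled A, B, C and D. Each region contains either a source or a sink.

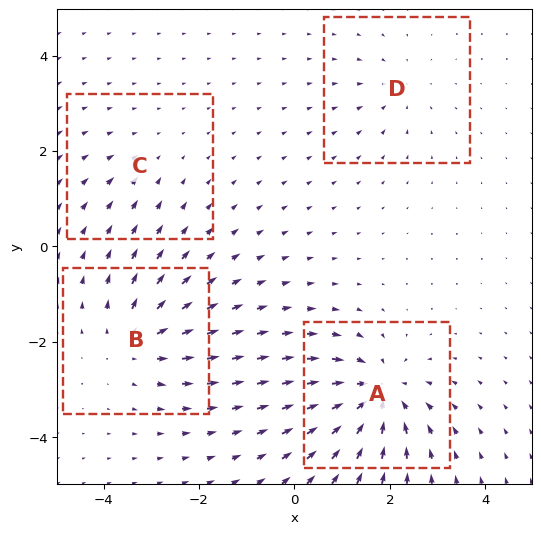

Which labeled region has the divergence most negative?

Divergence at each region's feature centre — A: about -8, B: about +5, C: about -2, D: about -3. Region A is most negative.

A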